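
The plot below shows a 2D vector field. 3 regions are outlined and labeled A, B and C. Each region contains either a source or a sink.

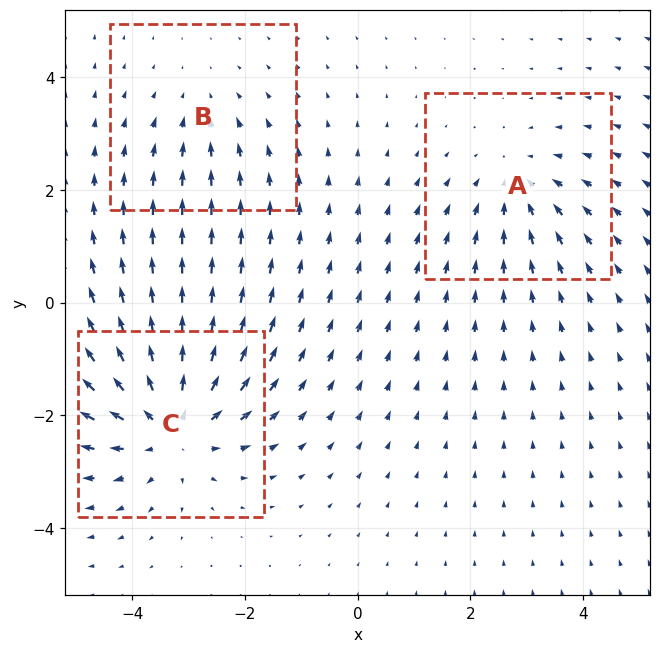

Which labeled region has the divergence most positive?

C

Divergence at each region's feature centre — A: about -3, B: about -2, C: about +4. Region C is most positive.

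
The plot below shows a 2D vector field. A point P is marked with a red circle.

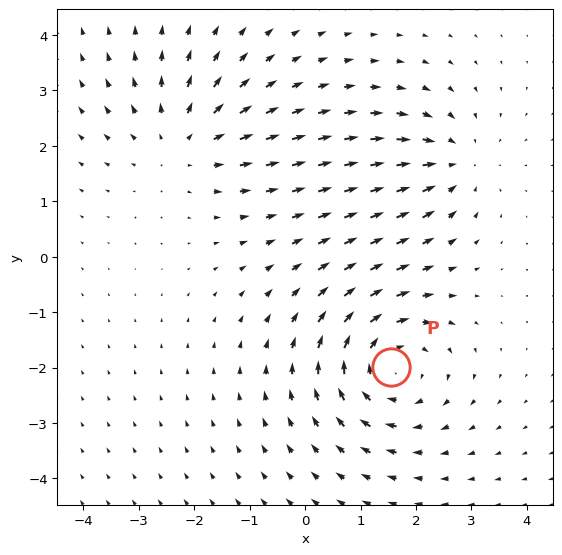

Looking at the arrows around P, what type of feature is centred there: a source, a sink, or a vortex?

vortex

At P (1.6, -2.0) the arrows circulate clockwise. Divergence ≈0, curl about -5 — near-zero divergence with nonzero curl is a vortex.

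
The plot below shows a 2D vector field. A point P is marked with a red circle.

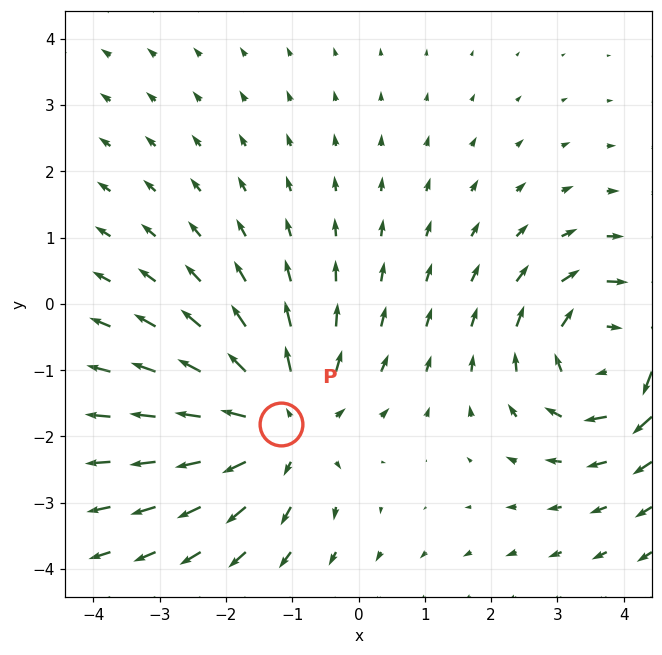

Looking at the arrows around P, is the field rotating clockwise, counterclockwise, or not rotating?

not rotating

Near P at (-1.2, -1.8) the arrows show no circulation. The curl there is ≈0.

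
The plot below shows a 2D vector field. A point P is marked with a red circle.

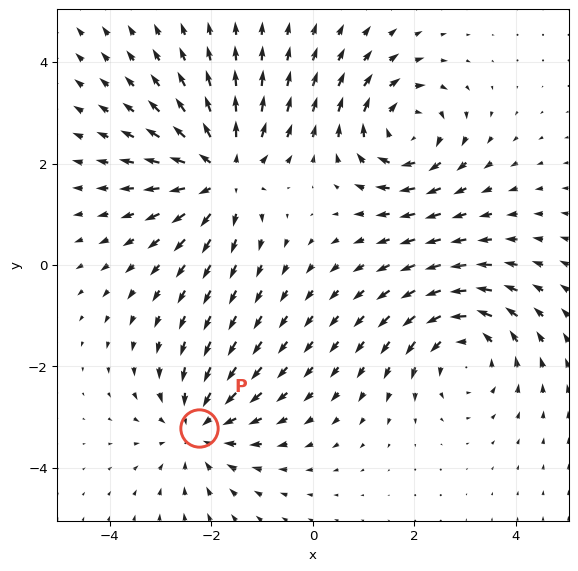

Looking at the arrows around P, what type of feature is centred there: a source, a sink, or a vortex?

sink

At P (-2.2, -3.2) the arrows converge inward. Divergence about -3, curl ≈0 — negative divergence with near-zero curl is a sink.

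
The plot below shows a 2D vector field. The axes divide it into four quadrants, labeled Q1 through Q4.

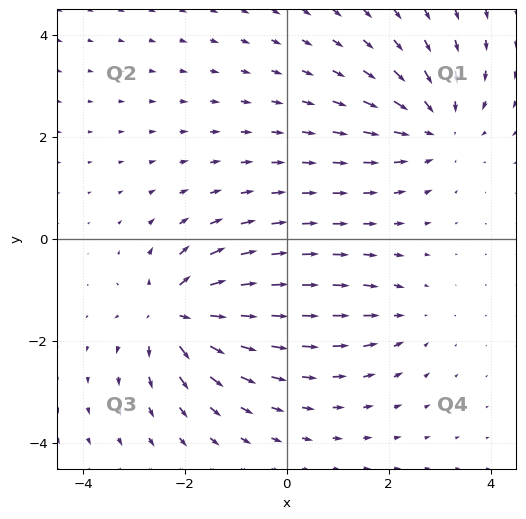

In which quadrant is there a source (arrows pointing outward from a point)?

The source sits at approximately (-2.2, -1.5), which lies in quadrant Q3. The divergence there is about +7, positive as expected for a source.

Q3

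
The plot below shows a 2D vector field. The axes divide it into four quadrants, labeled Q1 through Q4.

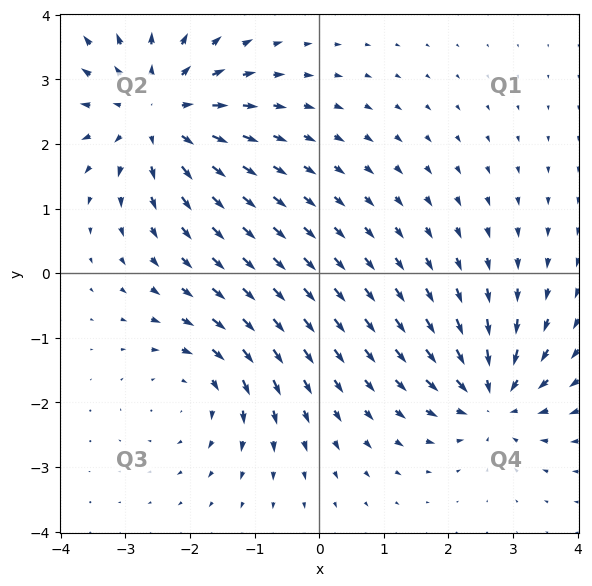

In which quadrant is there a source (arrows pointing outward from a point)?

The source sits at approximately (-2.5, 2.5), which lies in quadrant Q2. The divergence there is about +5, positive as expected for a source.

Q2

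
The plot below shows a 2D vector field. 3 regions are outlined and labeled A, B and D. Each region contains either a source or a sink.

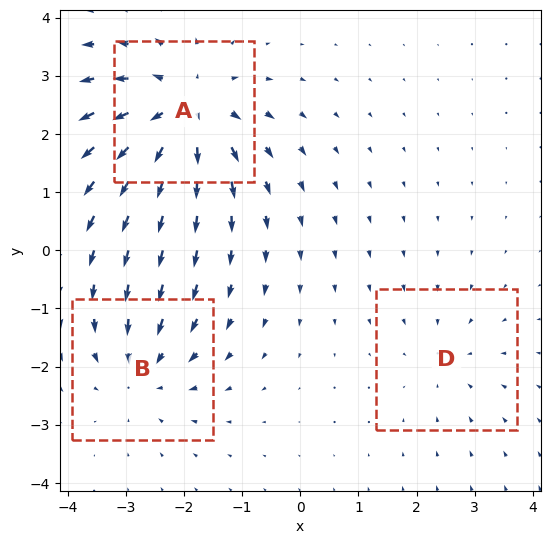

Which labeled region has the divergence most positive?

Divergence at each region's feature centre — A: about +5, B: about -3, D: about -2. Region A is most positive.

A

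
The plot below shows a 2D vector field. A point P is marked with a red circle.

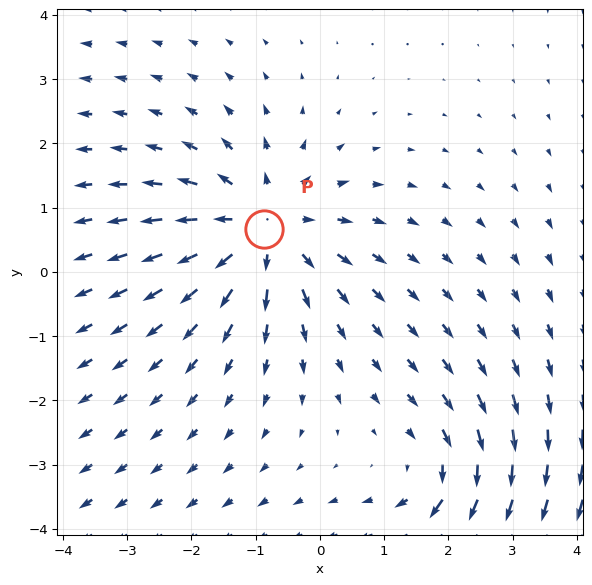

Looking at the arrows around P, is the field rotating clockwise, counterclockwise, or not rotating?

not rotating

Near P at (-0.9, 0.7) the arrows show no circulation. The curl there is ≈0.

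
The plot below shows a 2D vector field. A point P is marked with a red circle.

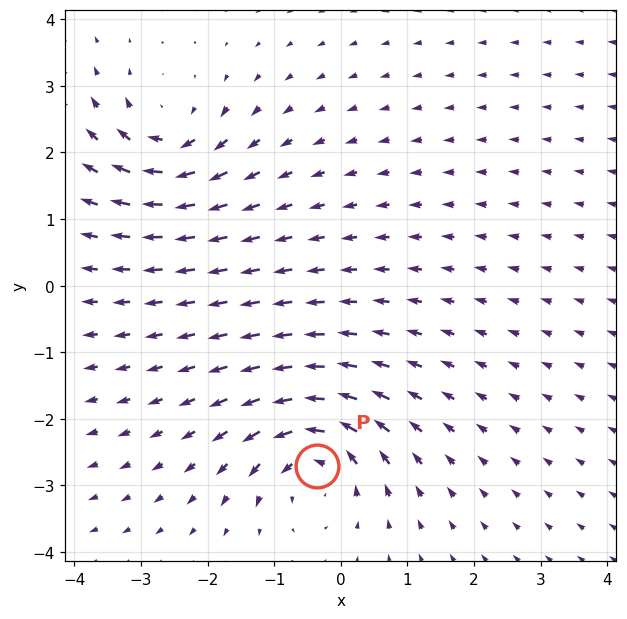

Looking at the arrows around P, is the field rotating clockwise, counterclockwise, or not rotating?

counterclockwise

Near P at (-0.4, -2.7) the arrows circulate counterclockwise. The curl (z-component) there is about +4; positive curl means counterclockwise rotation.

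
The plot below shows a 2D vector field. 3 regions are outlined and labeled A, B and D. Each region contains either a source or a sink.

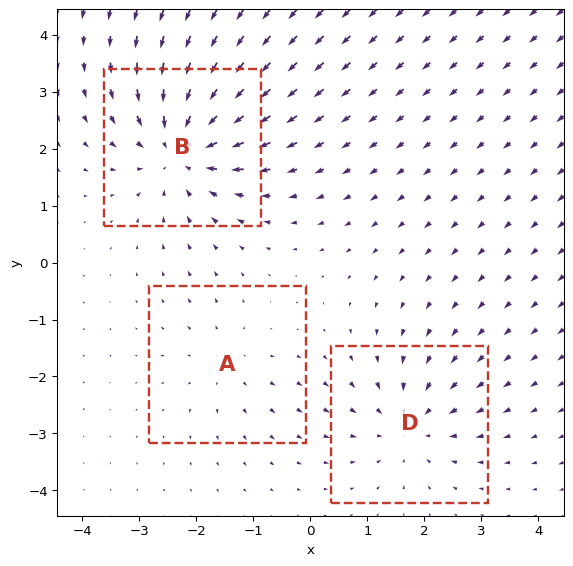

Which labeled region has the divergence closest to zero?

A

Divergence at each region's feature centre — A: about +2, B: about -5, D: about -3. Region A is closest to zero.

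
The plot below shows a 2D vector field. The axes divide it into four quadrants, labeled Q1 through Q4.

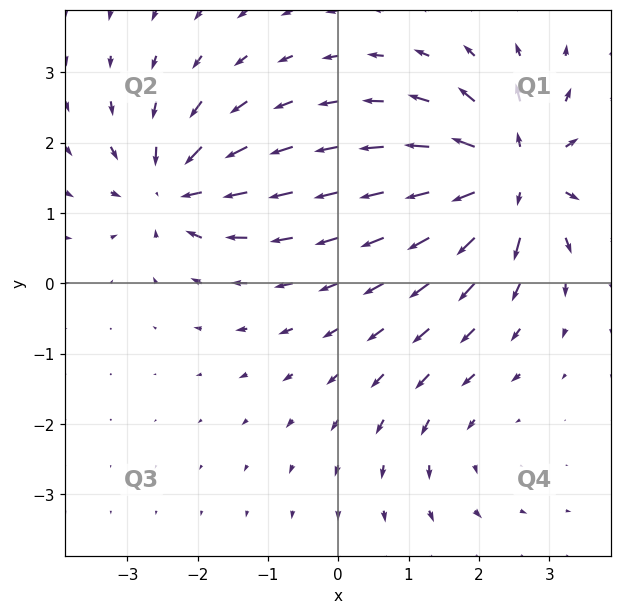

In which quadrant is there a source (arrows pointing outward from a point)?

Q1

The source sits at approximately (2.5, 1.5), which lies in quadrant Q1. The divergence there is about +7, positive as expected for a source.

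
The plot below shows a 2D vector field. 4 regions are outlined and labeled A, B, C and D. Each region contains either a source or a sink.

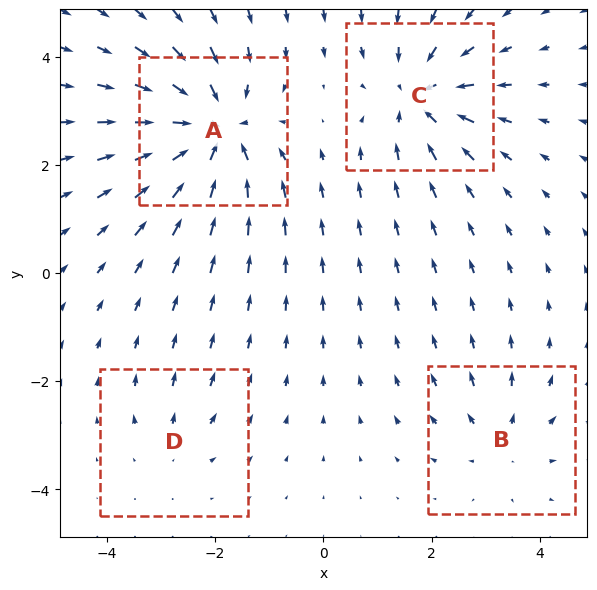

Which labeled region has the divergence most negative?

Divergence at each region's feature centre — A: about -8, B: about +3, C: about -6, D: about +2. Region A is most negative.

A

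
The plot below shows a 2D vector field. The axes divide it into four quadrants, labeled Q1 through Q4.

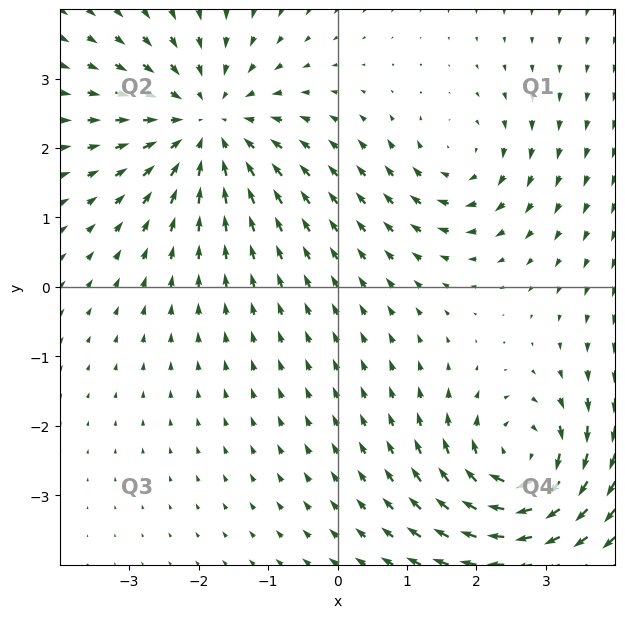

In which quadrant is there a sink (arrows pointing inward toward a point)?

Q2

The sink sits at approximately (-1.9, 2.3), which lies in quadrant Q2. The divergence there is about -4, negative as expected for a sink.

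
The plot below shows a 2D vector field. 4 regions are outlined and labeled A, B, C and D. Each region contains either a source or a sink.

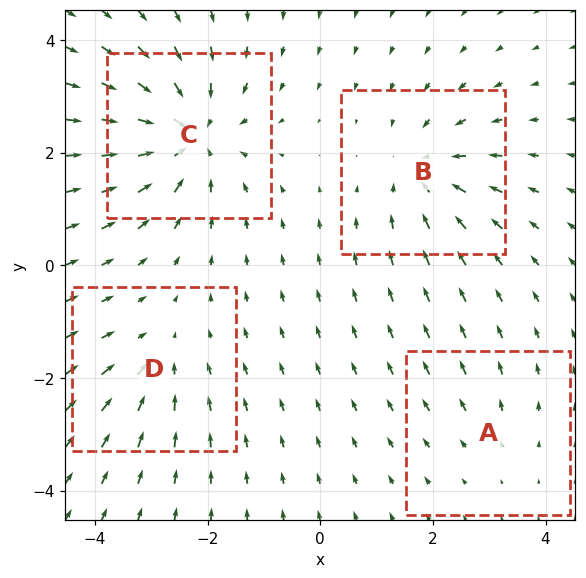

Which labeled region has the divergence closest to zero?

A

Divergence at each region's feature centre — A: about +2, B: about -5, C: about -7, D: about -3. Region A is closest to zero.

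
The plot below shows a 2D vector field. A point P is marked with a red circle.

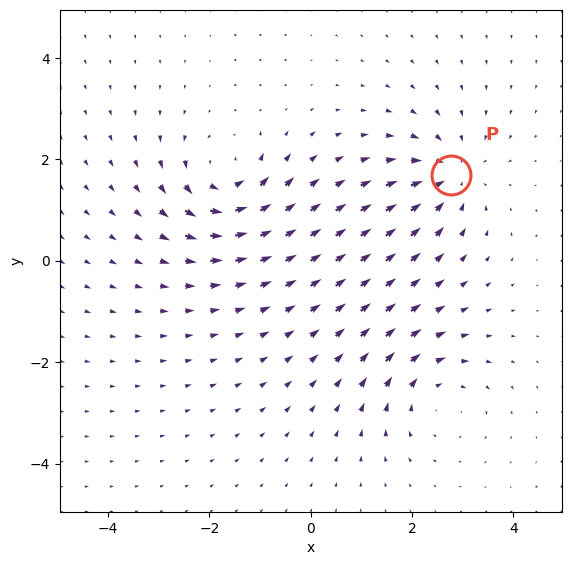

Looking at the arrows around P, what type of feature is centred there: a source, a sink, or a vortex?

sink

At P (2.8, 1.7) the arrows converge inward. Divergence about -5, curl ≈0 — negative divergence with near-zero curl is a sink.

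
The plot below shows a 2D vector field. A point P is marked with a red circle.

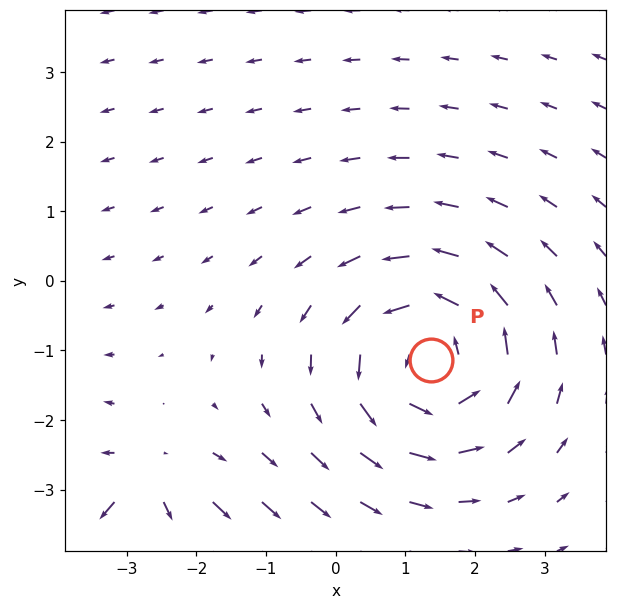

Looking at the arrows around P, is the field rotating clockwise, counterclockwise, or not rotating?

counterclockwise

Near P at (1.4, -1.1) the arrows circulate counterclockwise. The curl (z-component) there is about +4; positive curl means counterclockwise rotation.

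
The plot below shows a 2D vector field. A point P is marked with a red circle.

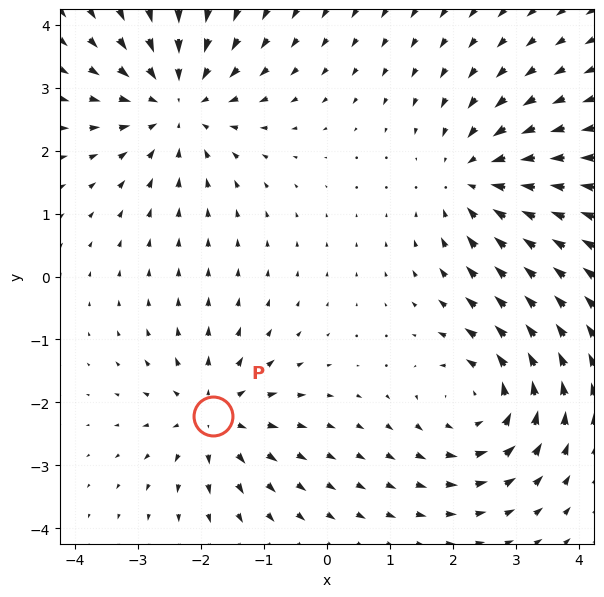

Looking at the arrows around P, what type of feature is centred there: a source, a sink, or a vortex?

source

At P (-1.8, -2.2) the arrows spread outward. Divergence about +4, curl ≈0 — positive divergence with near-zero curl is a source.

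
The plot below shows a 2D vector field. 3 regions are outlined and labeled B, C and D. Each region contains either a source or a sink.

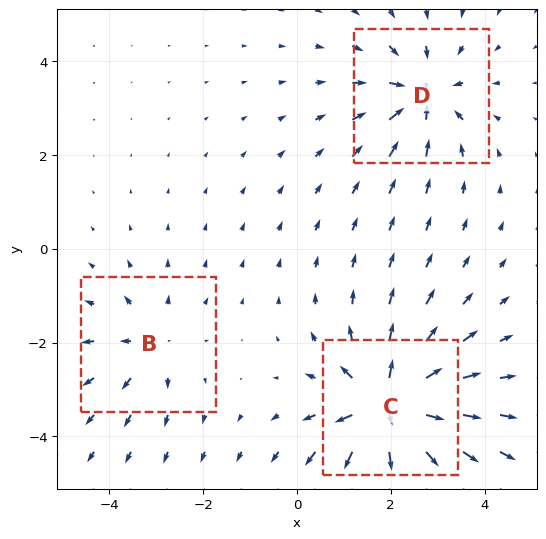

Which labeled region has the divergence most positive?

C

Divergence at each region's feature centre — B: about +2, C: about +5, D: about -4. Region C is most positive.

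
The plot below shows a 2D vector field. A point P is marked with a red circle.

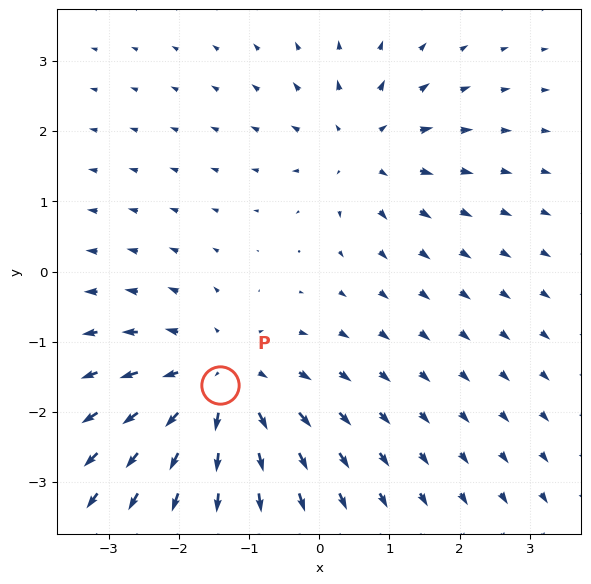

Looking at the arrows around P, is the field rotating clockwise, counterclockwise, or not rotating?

Near P at (-1.4, -1.6) the arrows show no circulation. The curl there is ≈0.

not rotating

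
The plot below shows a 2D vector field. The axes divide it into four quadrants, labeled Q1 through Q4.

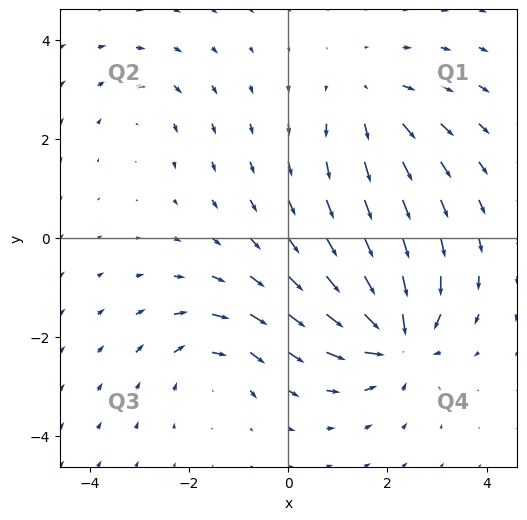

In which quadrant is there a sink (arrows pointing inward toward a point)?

Q4

The sink sits at approximately (2.2, -2.0), which lies in quadrant Q4. The divergence there is about -6, negative as expected for a sink.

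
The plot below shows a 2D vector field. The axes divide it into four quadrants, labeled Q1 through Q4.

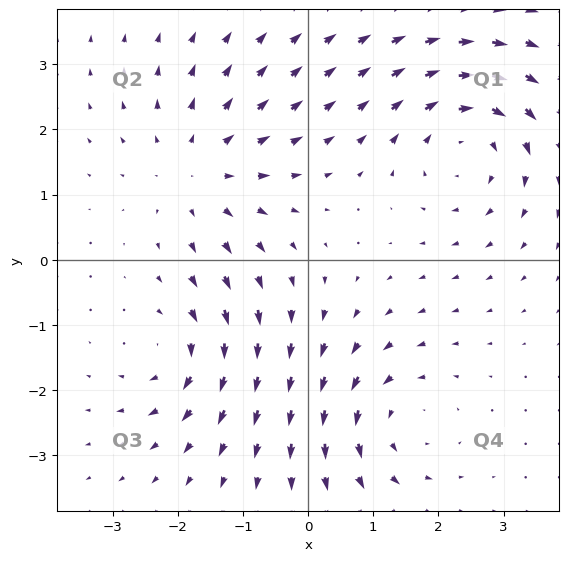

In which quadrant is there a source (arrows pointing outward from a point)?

Q2

The source sits at approximately (-1.7, 1.4), which lies in quadrant Q2. The divergence there is about +3, positive as expected for a source.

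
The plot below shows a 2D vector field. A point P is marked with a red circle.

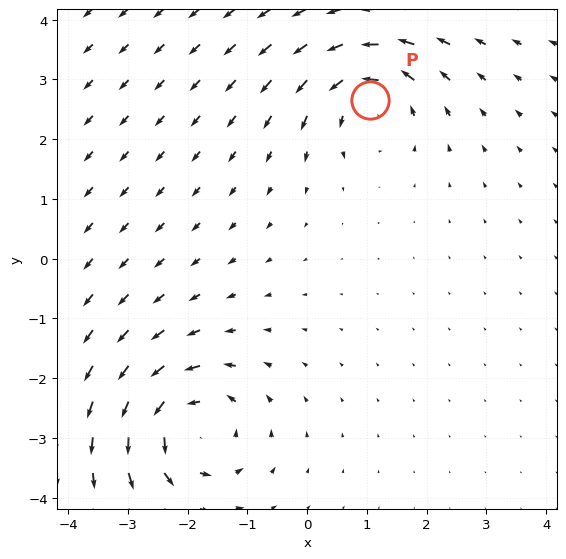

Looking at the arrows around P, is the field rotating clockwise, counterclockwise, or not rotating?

Near P at (1.1, 2.7) the arrows circulate counterclockwise. The curl (z-component) there is about +5; positive curl means counterclockwise rotation.

counterclockwise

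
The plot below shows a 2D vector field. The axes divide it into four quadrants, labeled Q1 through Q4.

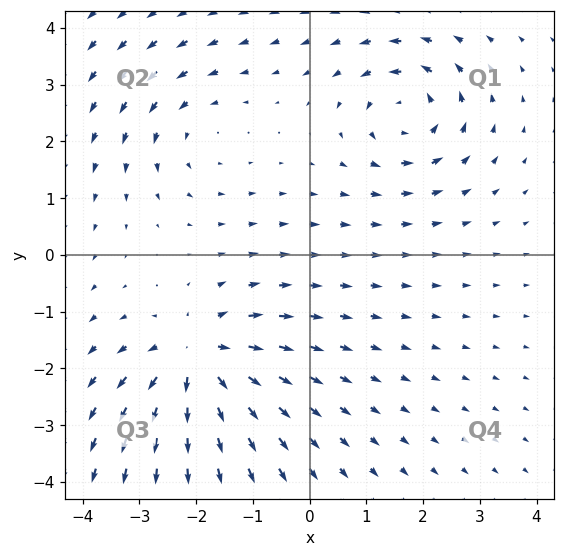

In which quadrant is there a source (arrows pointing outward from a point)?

Q3

The source sits at approximately (-2.0, -1.8), which lies in quadrant Q3. The divergence there is about +6, positive as expected for a source.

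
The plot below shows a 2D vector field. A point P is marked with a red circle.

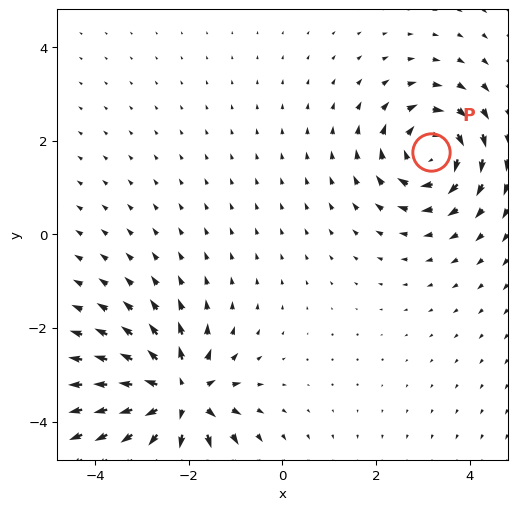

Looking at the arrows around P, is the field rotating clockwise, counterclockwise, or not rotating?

Near P at (3.2, 1.8) the arrows circulate clockwise. The curl (z-component) there is about -4; negative curl means clockwise rotation.

clockwise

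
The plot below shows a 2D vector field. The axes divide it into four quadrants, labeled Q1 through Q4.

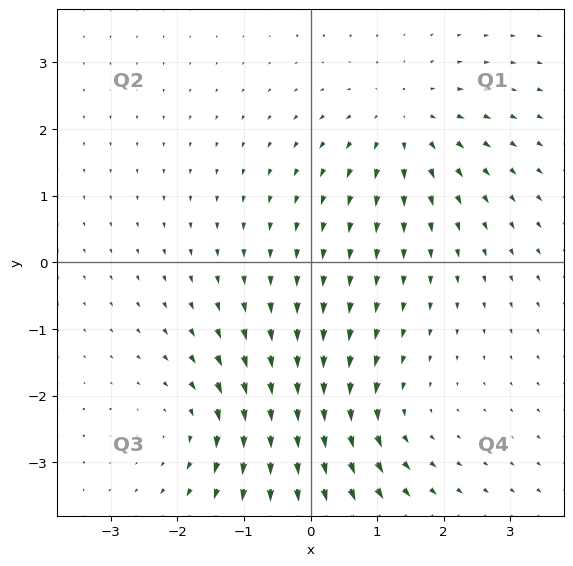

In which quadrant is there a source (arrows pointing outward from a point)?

Q1

The source sits at approximately (1.4, 2.1), which lies in quadrant Q1. The divergence there is about +4, positive as expected for a source.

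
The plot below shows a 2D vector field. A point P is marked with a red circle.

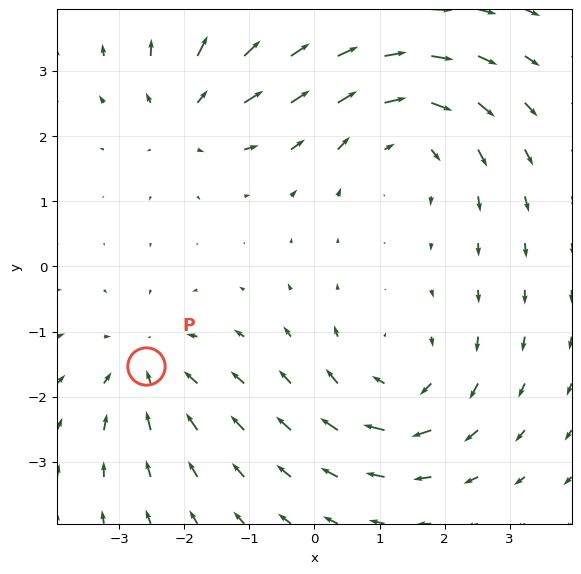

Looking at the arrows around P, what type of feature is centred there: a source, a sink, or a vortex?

sink

At P (-2.6, -1.5) the arrows converge inward. Divergence about -3, curl ≈0 — negative divergence with near-zero curl is a sink.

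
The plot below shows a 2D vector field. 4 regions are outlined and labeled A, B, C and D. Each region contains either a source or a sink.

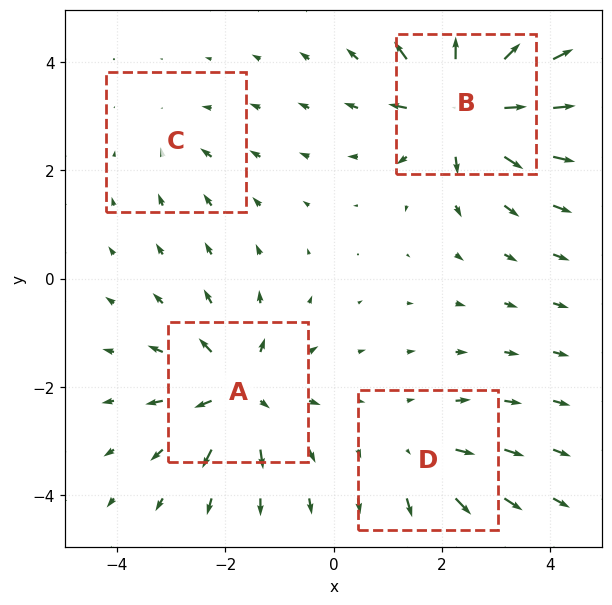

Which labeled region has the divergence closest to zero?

Divergence at each region's feature centre — A: about +6, B: about +9, C: about -2, D: about +4. Region C is closest to zero.

C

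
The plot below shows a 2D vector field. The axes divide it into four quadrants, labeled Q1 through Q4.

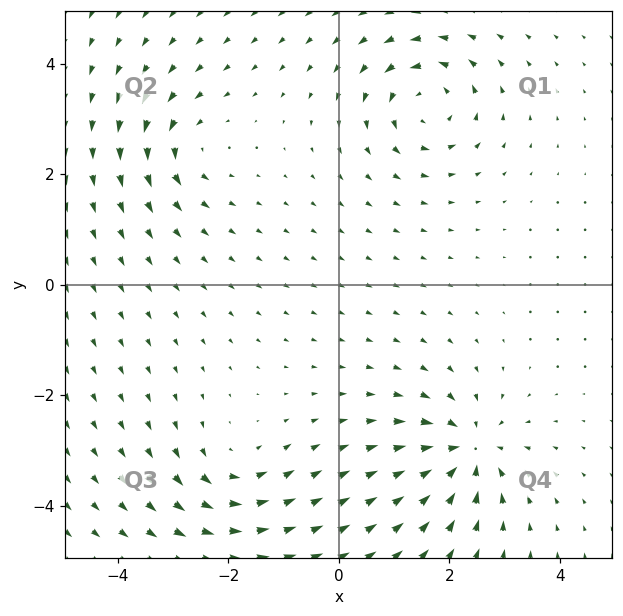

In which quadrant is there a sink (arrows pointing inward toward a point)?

The sink sits at approximately (2.3, -3.0), which lies in quadrant Q4. The divergence there is about -7, negative as expected for a sink.

Q4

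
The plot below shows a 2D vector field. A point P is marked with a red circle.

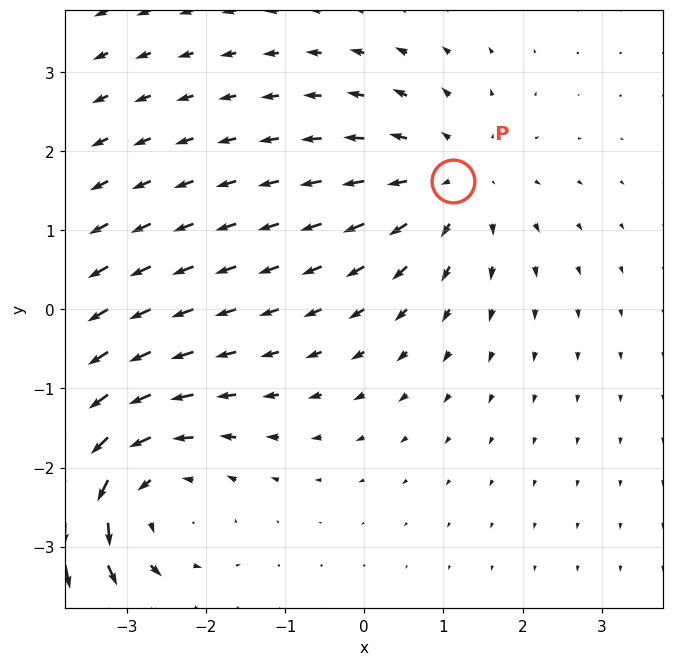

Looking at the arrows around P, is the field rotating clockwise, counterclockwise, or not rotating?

not rotating

Near P at (1.1, 1.6) the arrows show no circulation. The curl there is ≈0.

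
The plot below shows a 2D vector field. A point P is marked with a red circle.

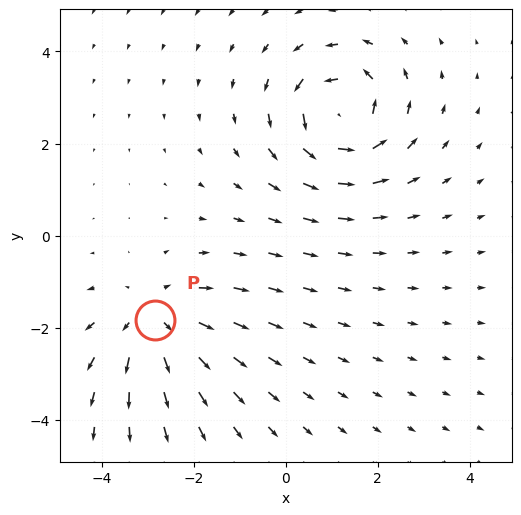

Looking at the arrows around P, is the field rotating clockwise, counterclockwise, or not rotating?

Near P at (-2.8, -1.8) the arrows show no circulation. The curl there is ≈0.

not rotating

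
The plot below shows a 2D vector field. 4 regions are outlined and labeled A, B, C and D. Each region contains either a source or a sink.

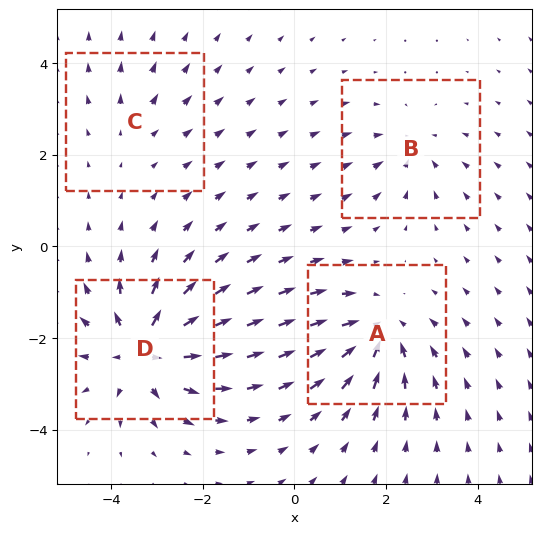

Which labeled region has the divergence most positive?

D

Divergence at each region's feature centre — A: about -5, B: about -3, C: about +2, D: about +7. Region D is most positive.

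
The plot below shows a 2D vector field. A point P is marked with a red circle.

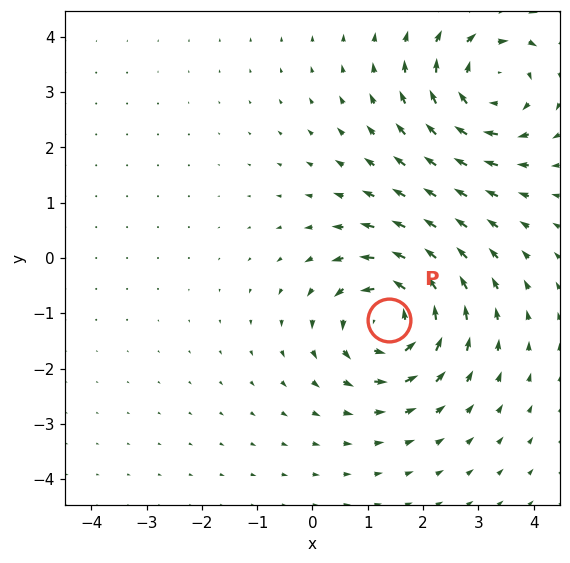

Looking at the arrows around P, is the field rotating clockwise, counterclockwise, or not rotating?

Near P at (1.4, -1.1) the arrows circulate counterclockwise. The curl (z-component) there is about +5; positive curl means counterclockwise rotation.

counterclockwise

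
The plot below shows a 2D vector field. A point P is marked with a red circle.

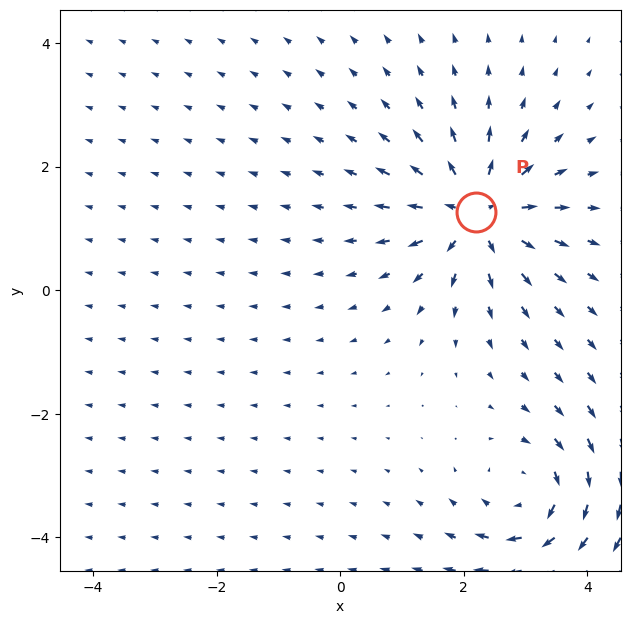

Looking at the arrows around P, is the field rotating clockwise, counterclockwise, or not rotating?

Near P at (2.2, 1.3) the arrows show no circulation. The curl there is ≈0.

not rotating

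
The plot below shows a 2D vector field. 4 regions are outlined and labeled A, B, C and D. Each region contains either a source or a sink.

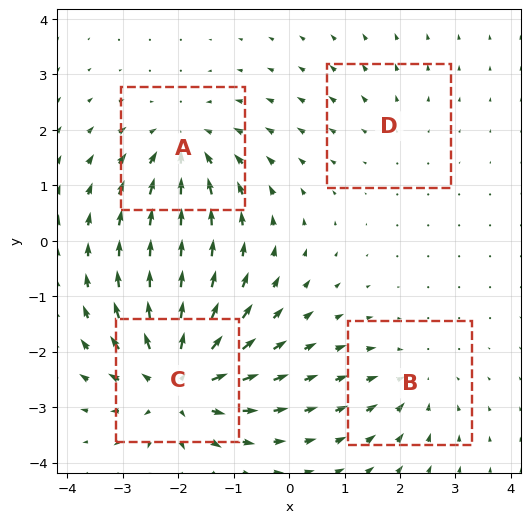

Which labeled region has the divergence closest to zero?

Divergence at each region's feature centre — A: about -5, B: about -3, C: about +8, D: about +2. Region D is closest to zero.

D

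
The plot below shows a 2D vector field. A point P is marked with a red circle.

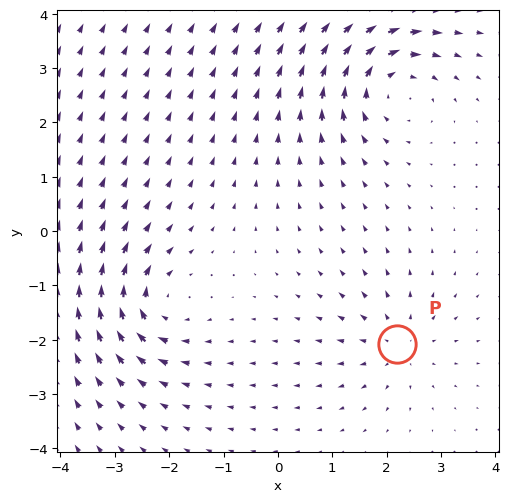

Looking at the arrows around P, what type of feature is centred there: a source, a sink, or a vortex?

source

At P (2.2, -2.1) the arrows spread outward. Divergence about +4, curl ≈0 — positive divergence with near-zero curl is a source.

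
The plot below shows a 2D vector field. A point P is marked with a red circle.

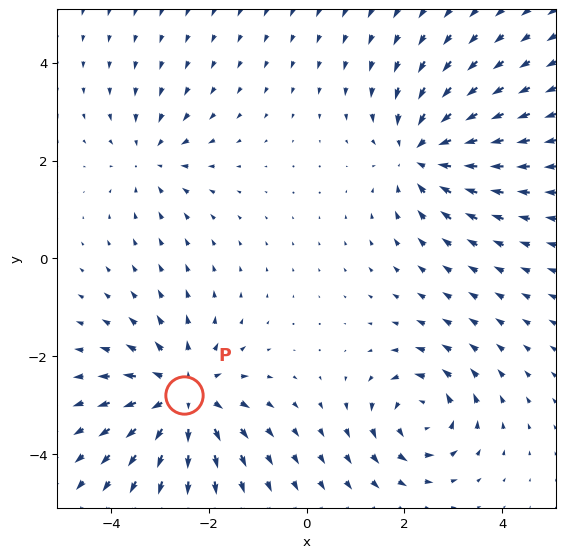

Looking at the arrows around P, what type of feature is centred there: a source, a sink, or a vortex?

At P (-2.5, -2.8) the arrows spread outward. Divergence about +5, curl ≈0 — positive divergence with near-zero curl is a source.

source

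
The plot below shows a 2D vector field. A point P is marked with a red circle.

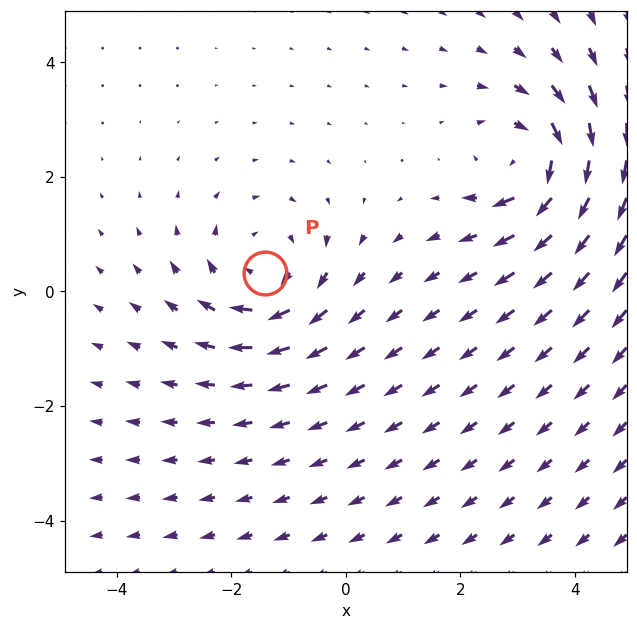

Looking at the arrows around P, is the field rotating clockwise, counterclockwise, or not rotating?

clockwise

Near P at (-1.4, 0.3) the arrows circulate clockwise. The curl (z-component) there is about -3; negative curl means clockwise rotation.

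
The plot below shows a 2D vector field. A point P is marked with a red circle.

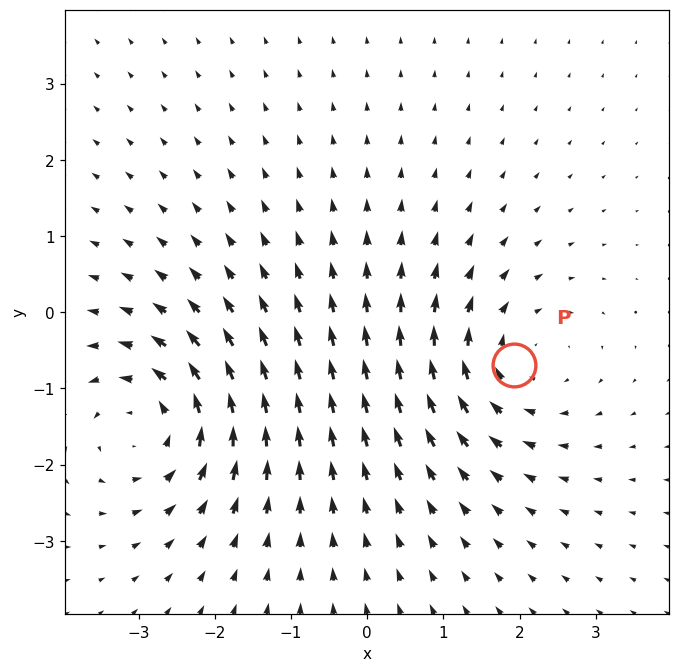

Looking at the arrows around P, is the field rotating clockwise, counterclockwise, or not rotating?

Near P at (1.9, -0.7) the arrows circulate clockwise. The curl (z-component) there is about -4; negative curl means clockwise rotation.

clockwise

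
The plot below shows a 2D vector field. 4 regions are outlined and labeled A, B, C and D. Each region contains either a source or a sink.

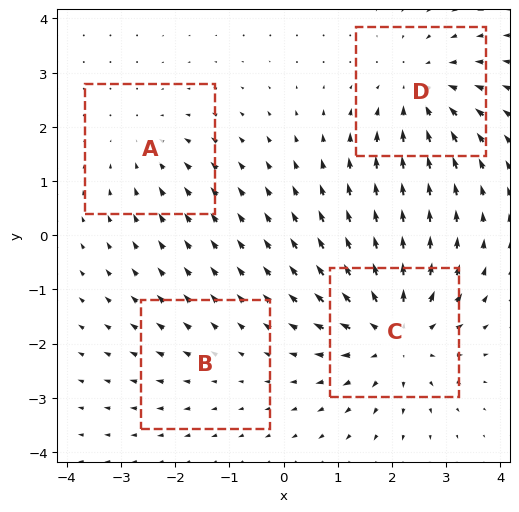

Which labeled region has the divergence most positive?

C

Divergence at each region's feature centre — A: about -3, B: about +2, C: about +6, D: about -5. Region C is most positive.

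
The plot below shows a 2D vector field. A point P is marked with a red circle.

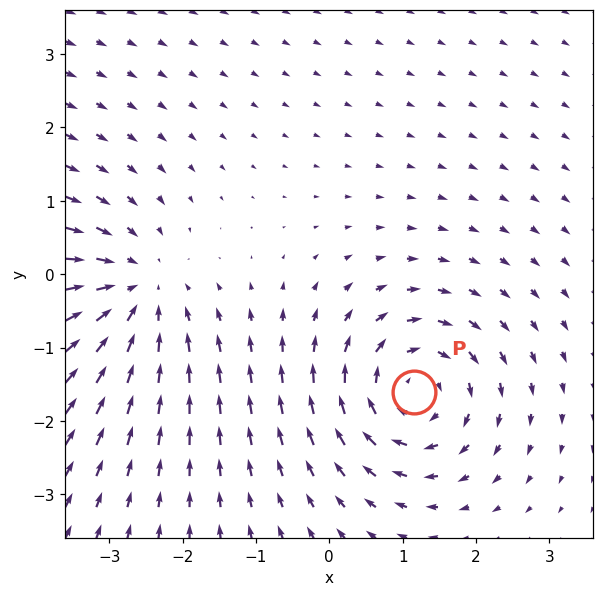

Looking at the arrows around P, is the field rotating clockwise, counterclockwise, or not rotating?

clockwise

Near P at (1.2, -1.6) the arrows circulate clockwise. The curl (z-component) there is about -5; negative curl means clockwise rotation.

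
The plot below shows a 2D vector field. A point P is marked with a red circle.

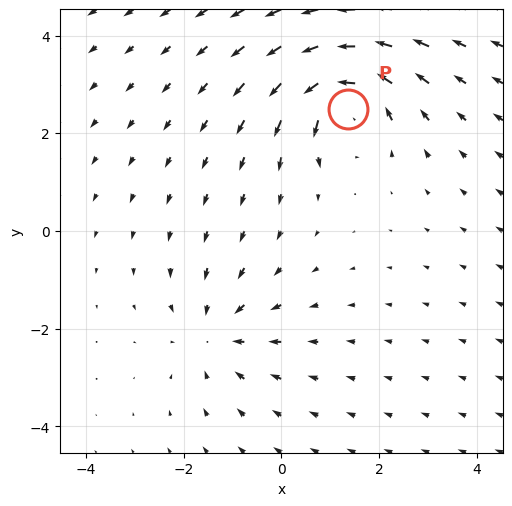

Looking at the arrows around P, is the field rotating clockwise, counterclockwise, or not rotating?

counterclockwise

Near P at (1.4, 2.5) the arrows circulate counterclockwise. The curl (z-component) there is about +5; positive curl means counterclockwise rotation.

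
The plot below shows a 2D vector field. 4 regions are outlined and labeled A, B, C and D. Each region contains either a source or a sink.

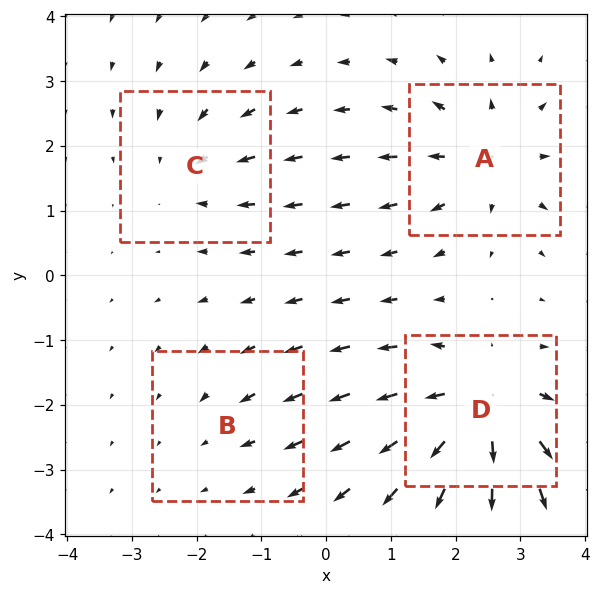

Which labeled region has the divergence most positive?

Divergence at each region's feature centre — A: about +5, B: about -2, C: about -3, D: about +6. Region D is most positive.

D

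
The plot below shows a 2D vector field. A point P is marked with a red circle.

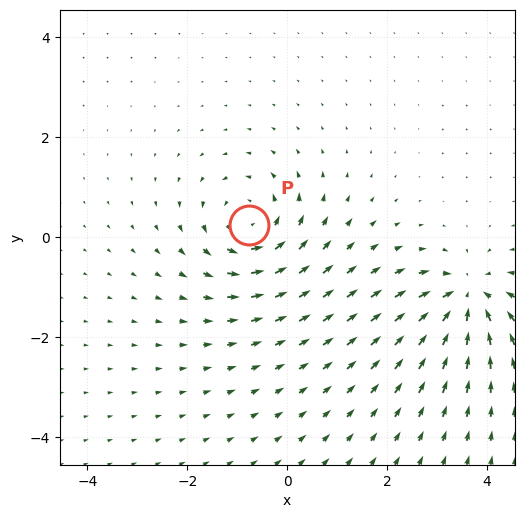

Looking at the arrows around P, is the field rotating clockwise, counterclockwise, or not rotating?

Near P at (-0.8, 0.2) the arrows circulate counterclockwise. The curl (z-component) there is about +5; positive curl means counterclockwise rotation.

counterclockwise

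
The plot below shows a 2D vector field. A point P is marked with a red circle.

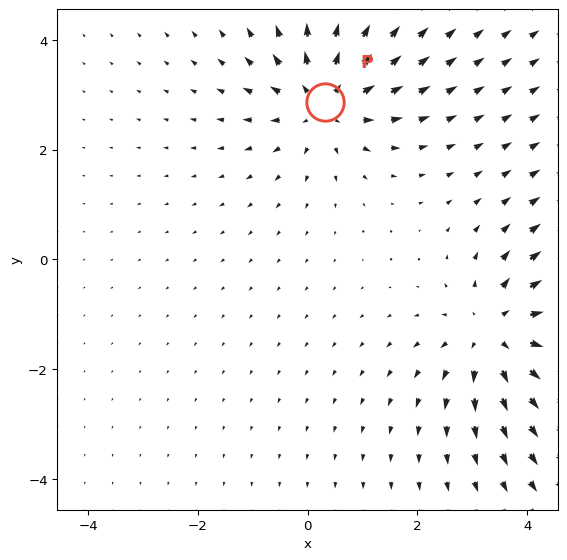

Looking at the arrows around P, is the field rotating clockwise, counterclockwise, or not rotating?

Near P at (0.3, 2.9) the arrows show no circulation. The curl there is ≈0.

not rotating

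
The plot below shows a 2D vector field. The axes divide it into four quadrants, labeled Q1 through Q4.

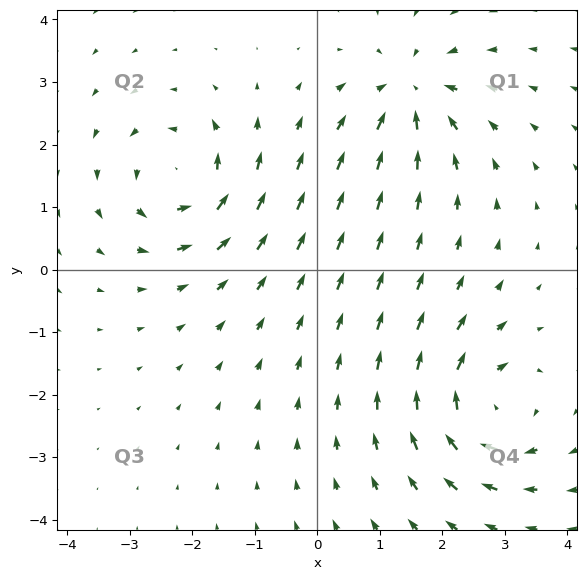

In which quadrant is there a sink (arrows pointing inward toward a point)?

Q1

The sink sits at approximately (1.5, 2.8), which lies in quadrant Q1. The divergence there is about -5, negative as expected for a sink.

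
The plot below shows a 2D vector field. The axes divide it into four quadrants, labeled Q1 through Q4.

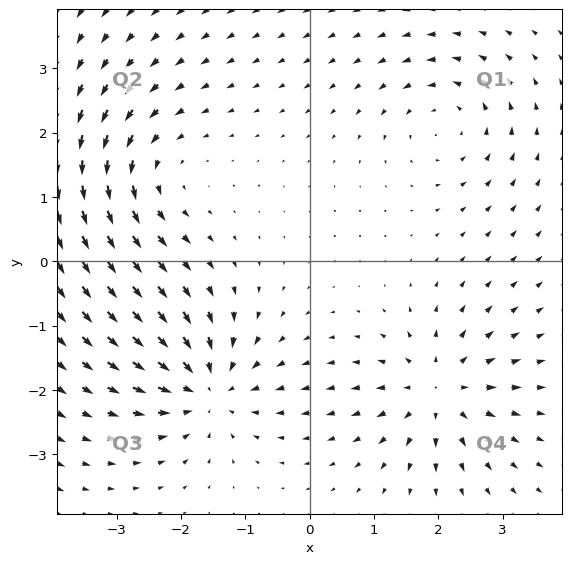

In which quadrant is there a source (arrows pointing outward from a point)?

The source sits at approximately (2.0, -2.0), which lies in quadrant Q4. The divergence there is about +5, positive as expected for a source.

Q4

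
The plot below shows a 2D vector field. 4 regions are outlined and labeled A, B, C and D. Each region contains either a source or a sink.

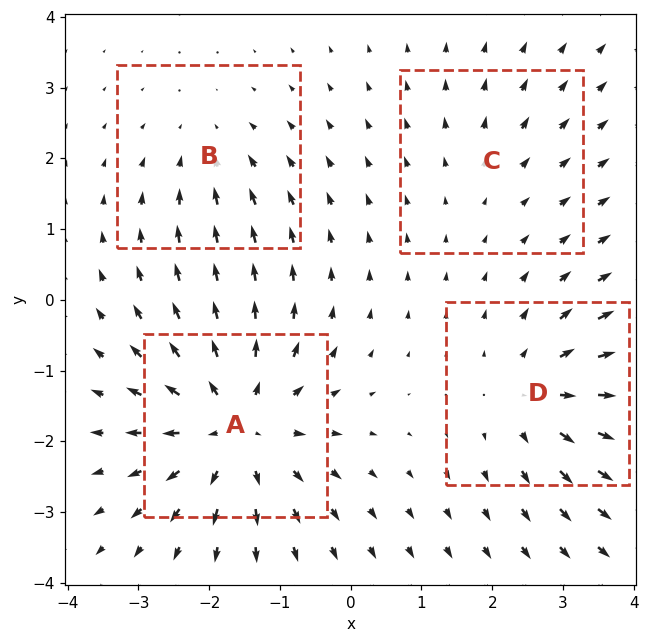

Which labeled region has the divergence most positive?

Divergence at each region's feature centre — A: about +7, B: about -3, C: about +2, D: about +4. Region A is most positive.

A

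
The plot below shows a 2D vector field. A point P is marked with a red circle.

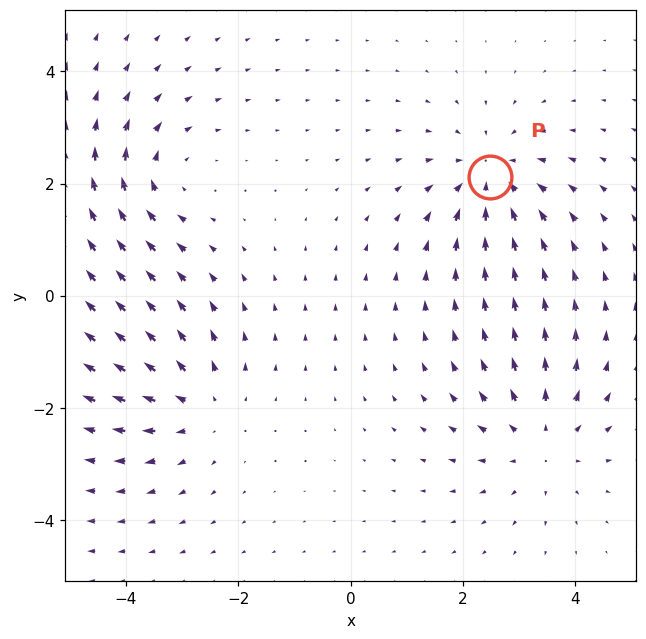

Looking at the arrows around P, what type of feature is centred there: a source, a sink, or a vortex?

sink

At P (2.5, 2.1) the arrows converge inward. Divergence about -5, curl ≈0 — negative divergence with near-zero curl is a sink.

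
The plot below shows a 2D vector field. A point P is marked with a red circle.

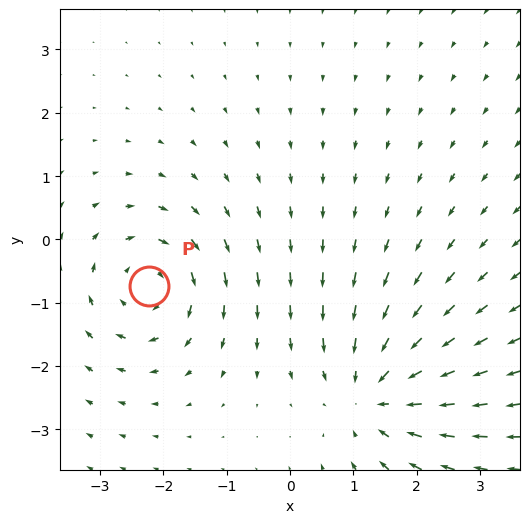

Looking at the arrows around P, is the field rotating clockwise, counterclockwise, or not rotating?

Near P at (-2.2, -0.7) the arrows circulate clockwise. The curl (z-component) there is about -3; negative curl means clockwise rotation.

clockwise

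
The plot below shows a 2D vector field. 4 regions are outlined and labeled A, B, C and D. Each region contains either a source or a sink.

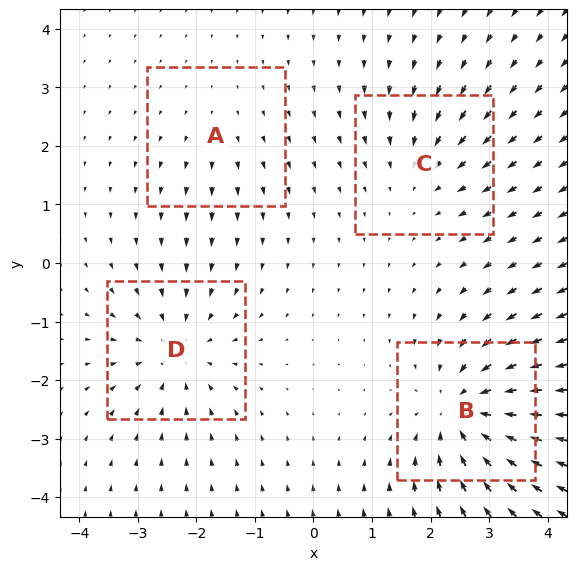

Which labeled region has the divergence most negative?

Divergence at each region's feature centre — A: about +2, B: about -7, C: about -3, D: about -5. Region B is most negative.

B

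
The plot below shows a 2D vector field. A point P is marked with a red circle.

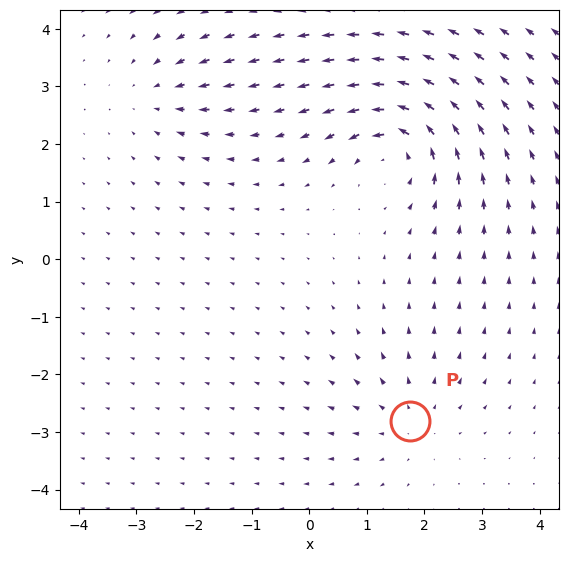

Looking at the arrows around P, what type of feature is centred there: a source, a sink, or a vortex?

source

At P (1.8, -2.8) the arrows spread outward. Divergence about +3, curl ≈0 — positive divergence with near-zero curl is a source.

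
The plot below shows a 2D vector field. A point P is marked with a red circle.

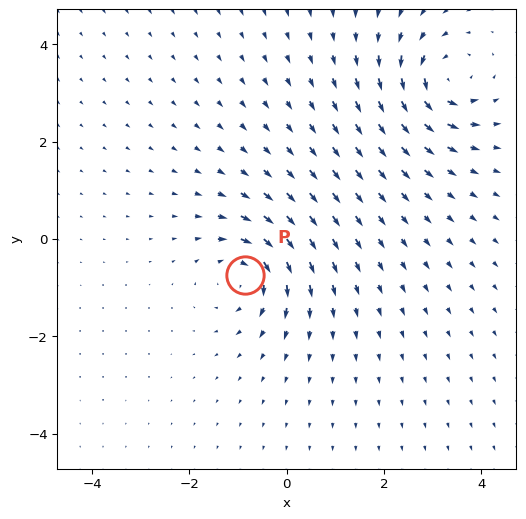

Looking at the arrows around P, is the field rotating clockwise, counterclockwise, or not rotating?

Near P at (-0.9, -0.7) the arrows circulate clockwise. The curl (z-component) there is about -7; negative curl means clockwise rotation.

clockwise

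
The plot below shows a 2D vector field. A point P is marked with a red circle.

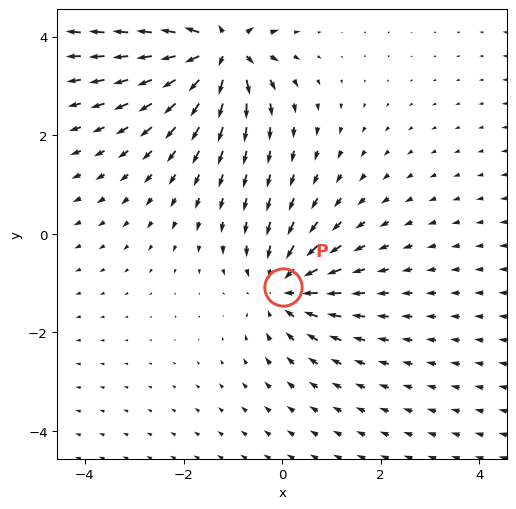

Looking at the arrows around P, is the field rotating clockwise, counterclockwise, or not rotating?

not rotating

Near P at (0.0, -1.1) the arrows show no circulation. The curl there is ≈0.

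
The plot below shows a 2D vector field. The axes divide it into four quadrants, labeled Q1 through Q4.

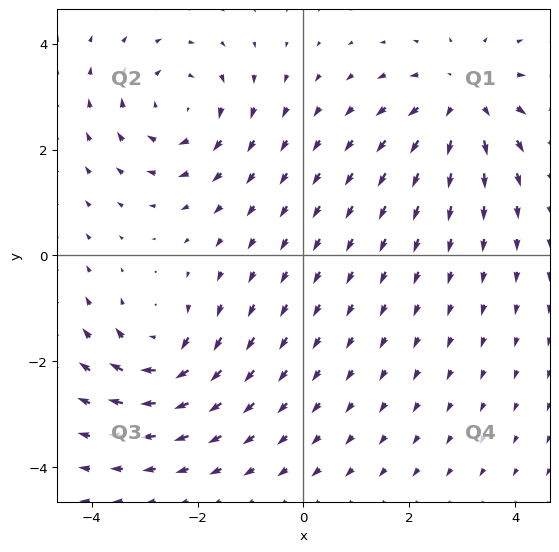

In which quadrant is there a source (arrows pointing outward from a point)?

Q1

The source sits at approximately (3.0, 3.0), which lies in quadrant Q1. The divergence there is about +4, positive as expected for a source.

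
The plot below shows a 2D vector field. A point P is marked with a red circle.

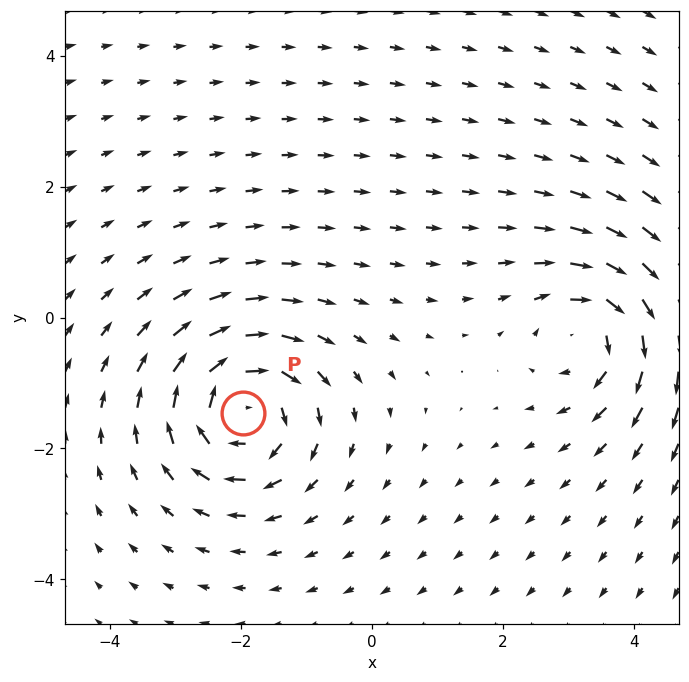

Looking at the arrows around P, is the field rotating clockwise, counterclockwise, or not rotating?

clockwise

Near P at (-2.0, -1.5) the arrows circulate clockwise. The curl (z-component) there is about -6; negative curl means clockwise rotation.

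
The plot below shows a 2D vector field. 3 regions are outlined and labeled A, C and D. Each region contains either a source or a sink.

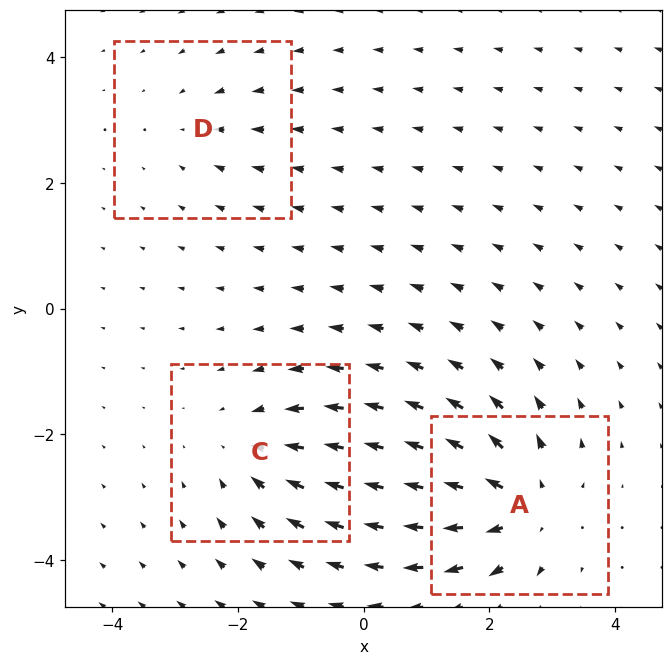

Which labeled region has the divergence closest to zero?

D

Divergence at each region's feature centre — A: about +5, C: about -3, D: about -2. Region D is closest to zero.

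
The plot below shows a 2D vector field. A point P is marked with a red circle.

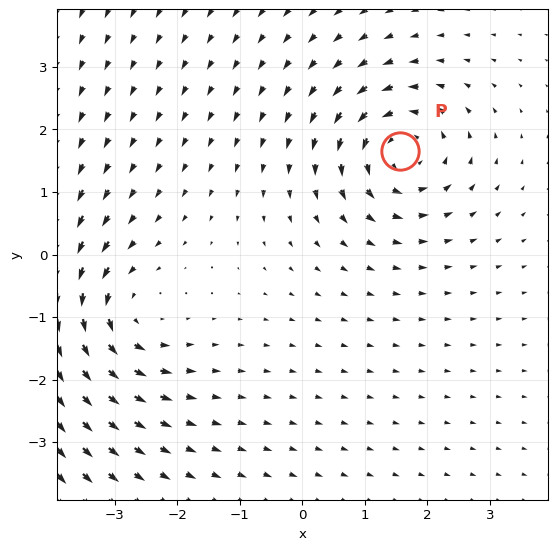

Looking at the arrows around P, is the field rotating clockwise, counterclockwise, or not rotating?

counterclockwise

Near P at (1.6, 1.7) the arrows circulate counterclockwise. The curl (z-component) there is about +4; positive curl means counterclockwise rotation.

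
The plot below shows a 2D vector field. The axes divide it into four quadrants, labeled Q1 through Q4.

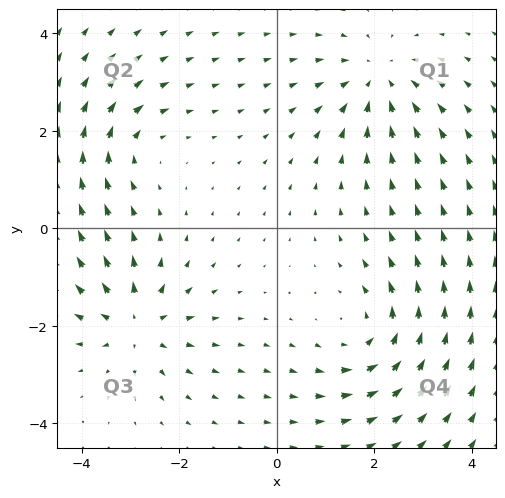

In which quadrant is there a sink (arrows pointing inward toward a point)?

Q1

The sink sits at approximately (2.1, 3.1), which lies in quadrant Q1. The divergence there is about -4, negative as expected for a sink.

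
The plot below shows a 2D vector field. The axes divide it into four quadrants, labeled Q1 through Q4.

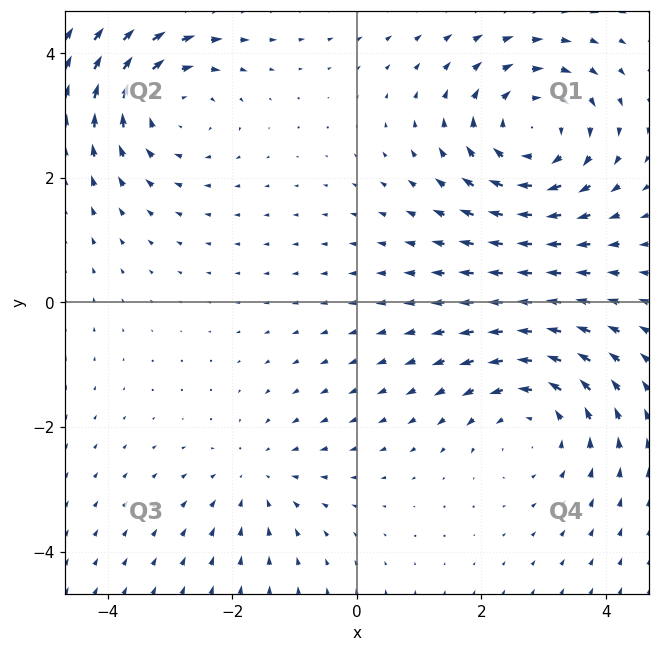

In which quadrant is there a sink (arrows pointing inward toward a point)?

Q3

The sink sits at approximately (-1.6, -2.8), which lies in quadrant Q3. The divergence there is about -2, negative as expected for a sink.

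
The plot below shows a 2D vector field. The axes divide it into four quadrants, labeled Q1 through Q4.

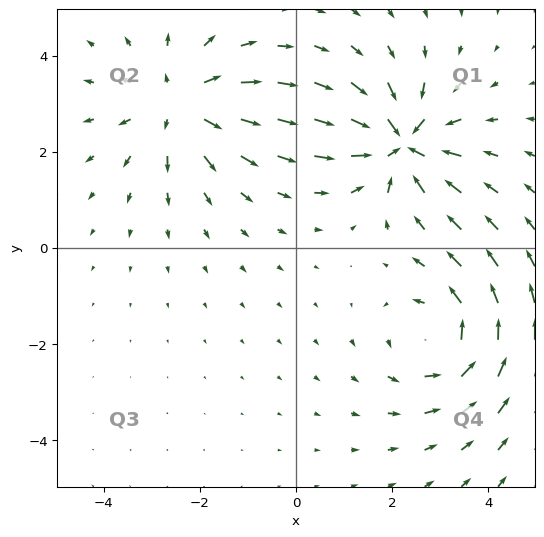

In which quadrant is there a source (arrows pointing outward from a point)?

Q2

The source sits at approximately (-2.4, 3.0), which lies in quadrant Q2. The divergence there is about +4, positive as expected for a source.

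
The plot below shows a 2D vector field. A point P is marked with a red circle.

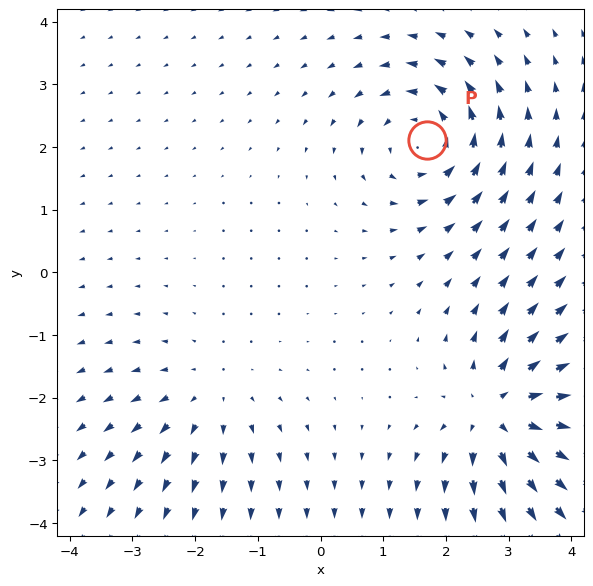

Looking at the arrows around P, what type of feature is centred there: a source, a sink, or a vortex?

At P (1.7, 2.1) the arrows circulate counterclockwise. Divergence ≈0, curl about +5 — near-zero divergence with nonzero curl is a vortex.

vortex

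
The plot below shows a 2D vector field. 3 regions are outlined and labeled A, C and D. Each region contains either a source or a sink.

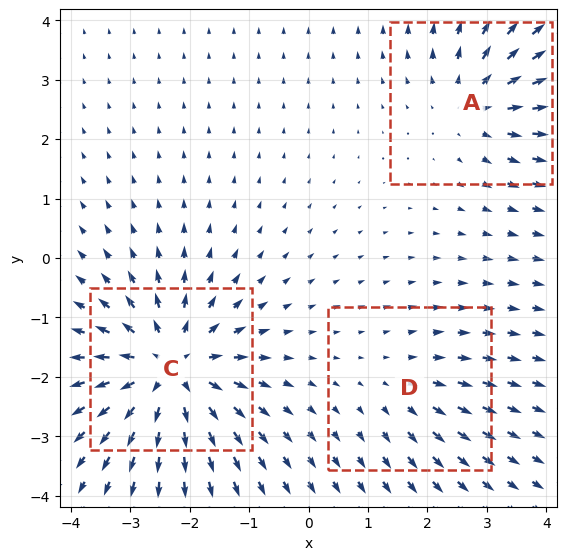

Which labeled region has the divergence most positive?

C

Divergence at each region's feature centre — A: about +3, C: about +6, D: about +2. Region C is most positive.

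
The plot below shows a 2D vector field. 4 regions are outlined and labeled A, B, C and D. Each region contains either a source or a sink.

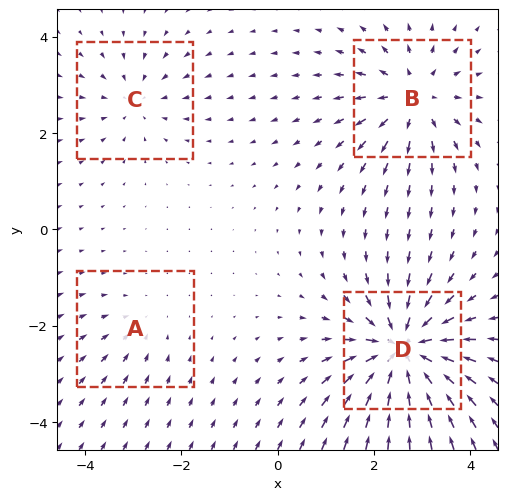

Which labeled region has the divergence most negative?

Divergence at each region's feature centre — A: about -2, B: about +5, C: about -3, D: about -8. Region D is most negative.

D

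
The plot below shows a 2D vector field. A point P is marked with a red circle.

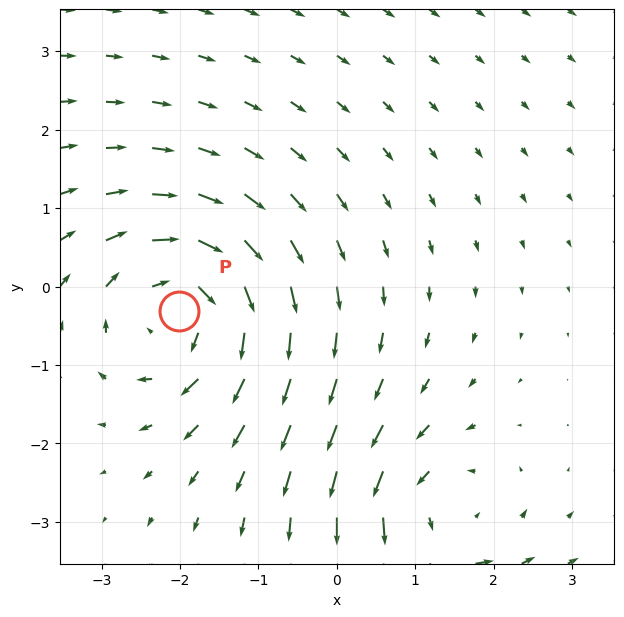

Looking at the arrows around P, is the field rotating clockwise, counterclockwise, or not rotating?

Near P at (-2.0, -0.3) the arrows circulate clockwise. The curl (z-component) there is about -5; negative curl means clockwise rotation.

clockwise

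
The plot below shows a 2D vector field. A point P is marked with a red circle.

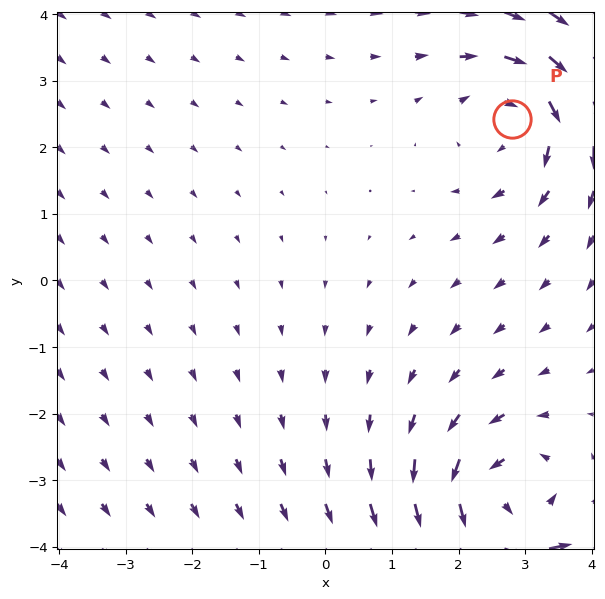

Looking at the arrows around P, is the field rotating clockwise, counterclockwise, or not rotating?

Near P at (2.8, 2.4) the arrows circulate clockwise. The curl (z-component) there is about -3; negative curl means clockwise rotation.

clockwise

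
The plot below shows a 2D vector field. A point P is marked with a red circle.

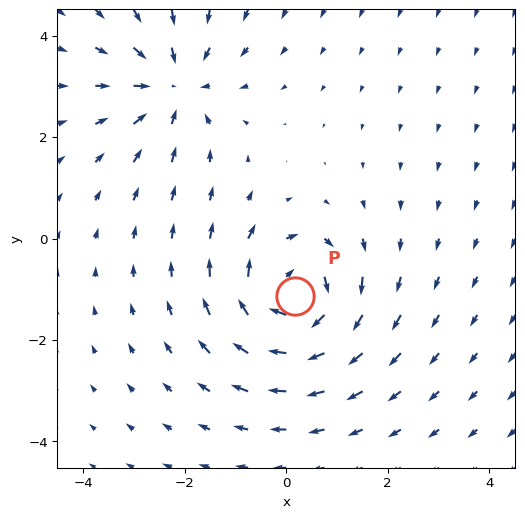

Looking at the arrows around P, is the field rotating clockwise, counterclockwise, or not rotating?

Near P at (0.2, -1.1) the arrows circulate clockwise. The curl (z-component) there is about -5; negative curl means clockwise rotation.

clockwise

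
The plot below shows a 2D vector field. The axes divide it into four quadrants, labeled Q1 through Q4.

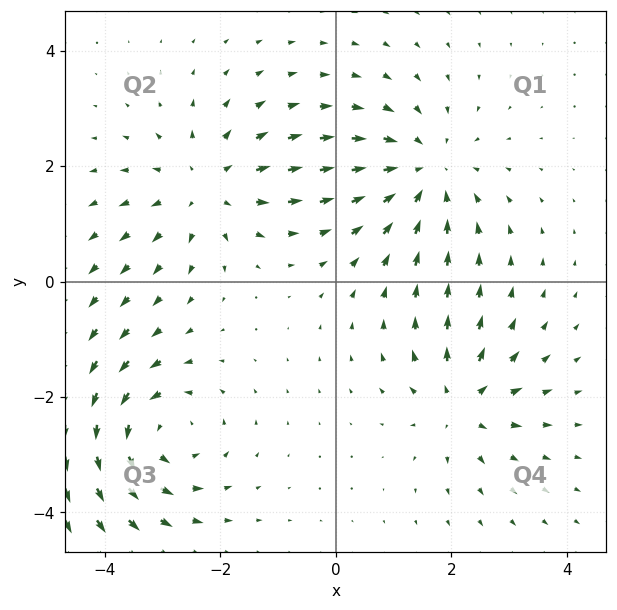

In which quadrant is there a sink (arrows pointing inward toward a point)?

Q1

The sink sits at approximately (1.5, 1.9), which lies in quadrant Q1. The divergence there is about -4, negative as expected for a sink.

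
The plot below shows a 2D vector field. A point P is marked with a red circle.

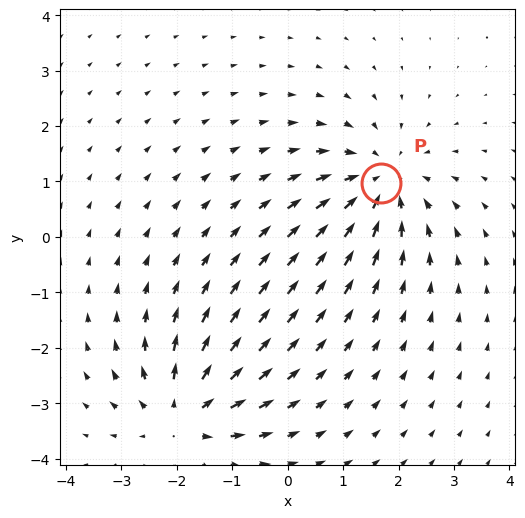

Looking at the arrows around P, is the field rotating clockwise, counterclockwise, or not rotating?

Near P at (1.7, 1.0) the arrows show no circulation. The curl there is ≈0.

not rotating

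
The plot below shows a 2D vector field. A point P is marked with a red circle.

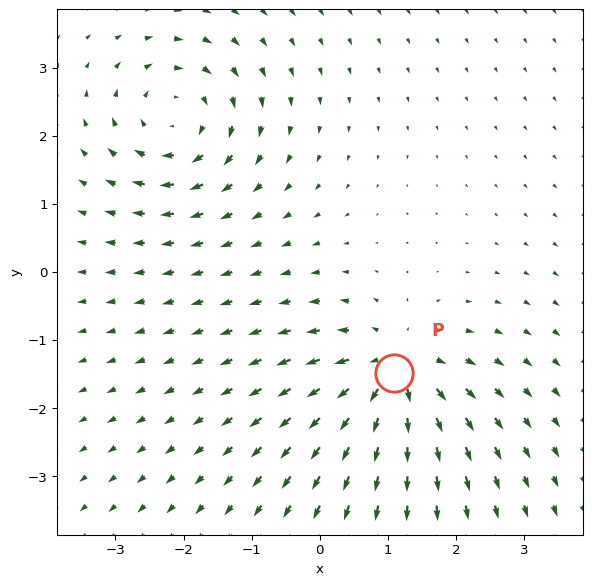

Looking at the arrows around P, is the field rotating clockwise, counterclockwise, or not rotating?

not rotating

Near P at (1.1, -1.5) the arrows show no circulation. The curl there is ≈0.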